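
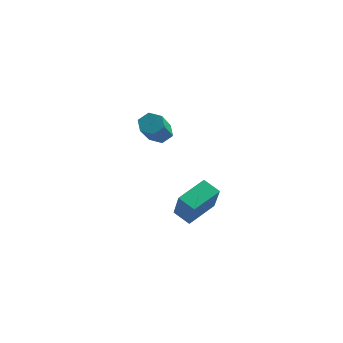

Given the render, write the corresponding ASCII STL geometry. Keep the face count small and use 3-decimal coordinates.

solid 
facet normal -0.344 0.722 -0.600
outer loop
vertex 0.307 -2.466 2.346
vertex -0.256 -2.643 2.456
vertex 0.002 -2.229 2.806
endloop
endfacet
facet normal 0.790 0.569 0.230
outer loop
vertex 0.307 -2.466 2.346
vertex 0.002 -2.229 2.806
vertex 1.058 -4.039 3.655
endloop
endfacet
facet normal 0.789 0.569 0.232
outer loop
vertex 1.058 -4.039 3.655
vertex 0.002 -2.229 2.806
vertex 0.753 -3.803 4.114
endloop
endfacet
facet normal 0.345 -0.722 0.600
outer loop
vertex 1.058 -4.039 3.655
vertex 0.753 -3.803 4.114
vertex 0.496 -4.217 3.764
endloop
endfacet
facet normal -0.344 0.722 -0.600
outer loop
vertex 0.002 -2.229 2.806
vertex -0.256 -2.643 2.456
vertex -0.561 -2.407 2.915
endloop
endfacet
facet normal -0.047 0.625 0.779
outer loop
vertex 0.002 -2.229 2.806
vertex -0.561 -2.407 2.915
vertex 0.753 -3.803 4.114
endloop
endfacet
facet normal -0.045 0.626 0.778
outer loop
vertex 0.753 -3.803 4.114
vertex -0.561 -2.407 2.915
vertex 0.19 -3.98 4.224
endloop
endfacet
facet normal 0.344 -0.722 0.601
outer loop
vertex 0.753 -3.803 4.114
vertex 0.19 -3.98 4.224
vertex 0.496 -4.217 3.764
endloop
endfacet
facet normal -0.345 0.722 -0.600
outer loop
vertex -0.561 -2.407 2.915
vertex -0.256 -2.643 2.456
vertex -0.818 -2.821 2.565
endloop
endfacet
facet normal -0.835 0.056 0.547
outer loop
vertex -0.561 -2.407 2.915
vertex -0.818 -2.821 2.565
vertex 0.19 -3.98 4.224
endloop
endfacet
facet normal -0.835 0.056 0.547
outer loop
vertex 0.19 -3.98 4.224
vertex -0.818 -2.821 2.565
vertex -0.067 -4.394 3.874
endloop
endfacet
facet normal 0.344 -0.722 0.601
outer loop
vertex 0.19 -3.98 4.224
vertex -0.067 -4.394 3.874
vertex 0.496 -4.217 3.764
endloop
endfacet
facet normal -0.345 0.722 -0.600
outer loop
vertex -0.818 -2.821 2.565
vertex -0.256 -2.643 2.456
vertex -0.513 -3.057 2.106
endloop
endfacet
facet normal -0.789 -0.569 -0.231
outer loop
vertex -0.818 -2.821 2.565
vertex -0.513 -3.057 2.106
vertex -0.067 -4.394 3.874
endloop
endfacet
facet normal -0.790 -0.568 -0.231
outer loop
vertex -0.067 -4.394 3.874
vertex -0.513 -3.057 2.106
vertex 0.238 -4.631 3.414
endloop
endfacet
facet normal 0.344 -0.722 0.600
outer loop
vertex -0.067 -4.394 3.874
vertex 0.238 -4.631 3.414
vertex 0.496 -4.217 3.764
endloop
endfacet
facet normal -0.344 0.722 -0.601
outer loop
vertex -0.513 -3.057 2.106
vertex -0.256 -2.643 2.456
vertex 0.05 -2.88 1.996
endloop
endfacet
facet normal 0.045 -0.626 -0.779
outer loop
vertex -0.513 -3.057 2.106
vertex 0.05 -2.88 1.996
vertex 0.238 -4.631 3.414
endloop
endfacet
facet normal 0.047 -0.626 -0.779
outer loop
vertex 0.238 -4.631 3.414
vertex 0.05 -2.88 1.996
vertex 0.801 -4.453 3.305
endloop
endfacet
facet normal 0.344 -0.722 0.600
outer loop
vertex 0.238 -4.631 3.414
vertex 0.801 -4.453 3.305
vertex 0.496 -4.217 3.764
endloop
endfacet
facet normal -0.344 0.722 -0.601
outer loop
vertex 0.05 -2.88 1.996
vertex -0.256 -2.643 2.456
vertex 0.307 -2.466 2.346
endloop
endfacet
facet normal 0.835 -0.056 -0.547
outer loop
vertex 0.05 -2.88 1.996
vertex 0.307 -2.466 2.346
vertex 0.801 -4.453 3.305
endloop
endfacet
facet normal 0.835 -0.056 -0.547
outer loop
vertex 0.801 -4.453 3.305
vertex 0.307 -2.466 2.346
vertex 1.058 -4.039 3.655
endloop
endfacet
facet normal 0.345 -0.722 0.600
outer loop
vertex 0.801 -4.453 3.305
vertex 1.058 -4.039 3.655
vertex 0.496 -4.217 3.764
endloop
endfacet
facet normal -0.450 0.412 -0.792
outer loop
vertex 0.442 -0.764 -1.876
vertex 1.265 -0.736 -2.329
vertex 0.163 -2.221 -2.476
endloop
endfacet
facet normal -0.876 -0.031 0.482
outer loop
vertex 0.995 -2.984 -1.011
vertex 0.442 -0.764 -1.876
vertex 0.163 -2.221 -2.476
endloop
endfacet
facet normal -0.450 0.413 -0.792
outer loop
vertex 0.163 -2.221 -2.476
vertex 1.265 -0.736 -2.329
vertex 0.986 -2.192 -2.929
endloop
endfacet
facet normal -0.174 -0.910 -0.375
outer loop
vertex 0.986 -2.192 -2.929
vertex 0.995 -2.984 -1.011
vertex 0.163 -2.221 -2.476
endloop
endfacet
facet normal 0.175 0.910 0.375
outer loop
vertex 0.442 -0.764 -1.876
vertex 2.097 -1.499 -0.864
vertex 1.265 -0.736 -2.329
endloop
endfacet
facet normal -0.876 -0.031 0.482
outer loop
vertex 1.274 -1.528 -0.411
vertex 0.442 -0.764 -1.876
vertex 0.995 -2.984 -1.011
endloop
endfacet
facet normal 0.175 0.910 0.376
outer loop
vertex 1.274 -1.528 -0.411
vertex 2.097 -1.499 -0.864
vertex 0.442 -0.764 -1.876
endloop
endfacet
facet normal 0.876 0.031 -0.482
outer loop
vertex 1.265 -0.736 -2.329
vertex 2.097 -1.499 -0.864
vertex 0.986 -2.192 -2.929
endloop
endfacet
facet normal -0.175 -0.910 -0.375
outer loop
vertex 1.818 -2.956 -1.464
vertex 0.995 -2.984 -1.011
vertex 0.986 -2.192 -2.929
endloop
endfacet
facet normal 0.876 0.031 -0.482
outer loop
vertex 0.986 -2.192 -2.929
vertex 2.097 -1.499 -0.864
vertex 1.818 -2.956 -1.464
endloop
endfacet
facet normal 0.450 -0.413 0.792
outer loop
vertex 1.818 -2.956 -1.464
vertex 1.274 -1.528 -0.411
vertex 0.995 -2.984 -1.011
endloop
endfacet
facet normal 0.450 -0.412 0.792
outer loop
vertex 2.097 -1.499 -0.864
vertex 1.274 -1.528 -0.411
vertex 1.818 -2.956 -1.464
endloop
endfacet

endsolid


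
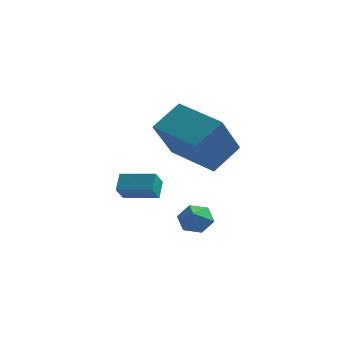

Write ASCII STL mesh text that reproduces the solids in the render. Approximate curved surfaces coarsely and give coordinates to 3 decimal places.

solid 
facet normal -0.468 -0.667 -0.580
outer loop
vertex 1.251 1.255 3.802
vertex -0.65 2.285 4.151
vertex 1.614 2.515 2.061
endloop
endfacet
facet normal 0.868 -0.470 -0.159
outer loop
vertex 2.33 3.535 2.949
vertex 1.251 1.255 3.802
vertex 1.614 2.515 2.061
endloop
endfacet
facet normal -0.468 -0.667 -0.580
outer loop
vertex 1.614 2.515 2.061
vertex -0.65 2.285 4.151
vertex -0.287 3.545 2.41
endloop
endfacet
facet normal 0.167 0.578 -0.799
outer loop
vertex -0.287 3.545 2.41
vertex 2.33 3.535 2.949
vertex 1.614 2.515 2.061
endloop
endfacet
facet normal -0.167 -0.578 0.799
outer loop
vertex 1.251 1.255 3.802
vertex 0.066 3.305 5.039
vertex -0.65 2.285 4.151
endloop
endfacet
facet normal 0.868 -0.470 -0.159
outer loop
vertex 1.967 2.275 4.69
vertex 1.251 1.255 3.802
vertex 2.33 3.535 2.949
endloop
endfacet
facet normal -0.167 -0.578 0.799
outer loop
vertex 1.967 2.275 4.69
vertex 0.066 3.305 5.039
vertex 1.251 1.255 3.802
endloop
endfacet
facet normal -0.868 0.470 0.159
outer loop
vertex -0.65 2.285 4.151
vertex 0.066 3.305 5.039
vertex -0.287 3.545 2.41
endloop
endfacet
facet normal 0.167 0.578 -0.799
outer loop
vertex 0.429 4.565 3.298
vertex 2.33 3.535 2.949
vertex -0.287 3.545 2.41
endloop
endfacet
facet normal -0.868 0.470 0.159
outer loop
vertex -0.287 3.545 2.41
vertex 0.066 3.305 5.039
vertex 0.429 4.565 3.298
endloop
endfacet
facet normal 0.468 0.667 0.580
outer loop
vertex 0.429 4.565 3.298
vertex 1.967 2.275 4.69
vertex 2.33 3.535 2.949
endloop
endfacet
facet normal 0.468 0.667 0.580
outer loop
vertex 0.066 3.305 5.039
vertex 1.967 2.275 4.69
vertex 0.429 4.565 3.298
endloop
endfacet
facet normal -0.113 0.763 -0.636
outer loop
vertex 1.197 3.29 -0.215
vertex 0.832 2.869 -0.655
vertex 0.492 3.238 -0.152
endloop
endfacet
facet normal 0.076 0.157 0.985
outer loop
vertex 1.197 3.29 -0.215
vertex 0.492 3.238 -0.152
vertex 0.948 2.091 -0.005
endloop
endfacet
facet normal -0.114 0.763 -0.637
outer loop
vertex 0.492 3.238 -0.152
vertex 0.832 2.869 -0.655
vertex 0.127 2.816 -0.592
endloop
endfacet
facet normal -0.670 -0.174 0.722
outer loop
vertex 0.492 3.238 -0.152
vertex 0.127 2.816 -0.592
vertex 0.948 2.091 -0.005
endloop
endfacet
facet normal -0.114 0.763 -0.637
outer loop
vertex 0.127 2.816 -0.592
vertex 0.832 2.869 -0.655
vertex 0.467 2.448 -1.094
endloop
endfacet
facet normal -0.687 -0.724 0.066
outer loop
vertex 0.127 2.816 -0.592
vertex 0.467 2.448 -1.094
vertex 0.948 2.091 -0.005
endloop
endfacet
facet normal -0.113 0.762 -0.637
outer loop
vertex 0.467 2.448 -1.094
vertex 0.832 2.869 -0.655
vertex 1.173 2.5 -1.157
endloop
endfacet
facet normal 0.040 -0.944 -0.327
outer loop
vertex 0.467 2.448 -1.094
vertex 1.173 2.5 -1.157
vertex 0.948 2.091 -0.005
endloop
endfacet
facet normal -0.113 0.762 -0.637
outer loop
vertex 1.173 2.5 -1.157
vertex 0.832 2.869 -0.655
vertex 1.537 2.922 -0.717
endloop
endfacet
facet normal 0.788 -0.613 -0.064
outer loop
vertex 1.173 2.5 -1.157
vertex 1.537 2.922 -0.717
vertex 0.948 2.091 -0.005
endloop
endfacet
facet normal -0.113 0.763 -0.636
outer loop
vertex 1.537 2.922 -0.717
vertex 0.832 2.869 -0.655
vertex 1.197 3.29 -0.215
endloop
endfacet
facet normal 0.804 -0.063 0.591
outer loop
vertex 1.537 2.922 -0.717
vertex 1.197 3.29 -0.215
vertex 0.948 2.091 -0.005
endloop
endfacet
facet normal -0.991 0.026 -0.133
outer loop
vertex -2.203 3.15 1.205
vertex -2.101 3.704 0.555
vertex -2.146 2.493 0.652
endloop
endfacet
facet normal -0.119 -0.645 0.755
outer loop
vertex -0.719 2.456 0.845
vertex -2.203 3.15 1.205
vertex -2.146 2.493 0.652
endloop
endfacet
facet normal -0.991 0.026 -0.133
outer loop
vertex -2.146 2.493 0.652
vertex -2.101 3.704 0.555
vertex -2.044 3.047 0.003
endloop
endfacet
facet normal 0.067 -0.764 -0.642
outer loop
vertex -2.044 3.047 0.003
vertex -0.719 2.456 0.845
vertex -2.146 2.493 0.652
endloop
endfacet
facet normal -0.067 0.765 0.641
outer loop
vertex -2.203 3.15 1.205
vertex -0.674 3.667 0.748
vertex -2.101 3.704 0.555
endloop
endfacet
facet normal -0.118 -0.645 0.755
outer loop
vertex -0.776 3.113 1.397
vertex -2.203 3.15 1.205
vertex -0.719 2.456 0.845
endloop
endfacet
facet normal -0.067 0.764 0.642
outer loop
vertex -0.776 3.113 1.397
vertex -0.674 3.667 0.748
vertex -2.203 3.15 1.205
endloop
endfacet
facet normal 0.119 0.645 -0.755
outer loop
vertex -2.101 3.704 0.555
vertex -0.674 3.667 0.748
vertex -2.044 3.047 0.003
endloop
endfacet
facet normal 0.066 -0.765 -0.641
outer loop
vertex -0.617 3.01 0.195
vertex -0.719 2.456 0.845
vertex -2.044 3.047 0.003
endloop
endfacet
facet normal 0.118 0.645 -0.755
outer loop
vertex -2.044 3.047 0.003
vertex -0.674 3.667 0.748
vertex -0.617 3.01 0.195
endloop
endfacet
facet normal 0.991 -0.026 0.133
outer loop
vertex -0.617 3.01 0.195
vertex -0.776 3.113 1.397
vertex -0.719 2.456 0.845
endloop
endfacet
facet normal 0.991 -0.026 0.133
outer loop
vertex -0.674 3.667 0.748
vertex -0.776 3.113 1.397
vertex -0.617 3.01 0.195
endloop
endfacet

endsolid


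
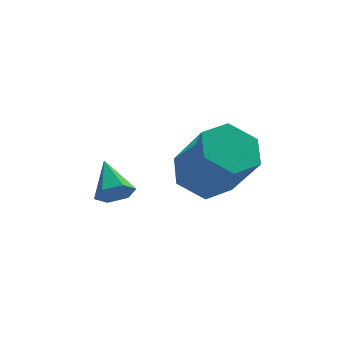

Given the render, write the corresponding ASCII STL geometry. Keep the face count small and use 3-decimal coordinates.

solid 
facet normal 0.044 -0.884 -0.466
outer loop
vertex -2.877 -3.508 -0.041
vertex -3.05 -3.242 -0.562
vertex -2.458 -3.285 -0.424
endloop
endfacet
facet normal 0.658 0.052 0.751
outer loop
vertex -2.877 -3.508 -0.041
vertex -2.458 -3.285 -0.424
vertex -3.11 -2.058 0.062
endloop
endfacet
facet normal 0.044 -0.884 -0.466
outer loop
vertex -2.458 -3.285 -0.424
vertex -3.05 -3.242 -0.562
vertex -2.631 -3.019 -0.945
endloop
endfacet
facet normal 0.875 0.482 -0.044
outer loop
vertex -2.458 -3.285 -0.424
vertex -2.631 -3.019 -0.945
vertex -3.11 -2.058 0.062
endloop
endfacet
facet normal 0.044 -0.884 -0.466
outer loop
vertex -2.631 -3.019 -0.945
vertex -3.05 -3.242 -0.562
vertex -3.223 -2.976 -1.083
endloop
endfacet
facet normal 0.200 0.755 -0.625
outer loop
vertex -2.631 -3.019 -0.945
vertex -3.223 -2.976 -1.083
vertex -3.11 -2.058 0.062
endloop
endfacet
facet normal 0.044 -0.884 -0.466
outer loop
vertex -3.223 -2.976 -1.083
vertex -3.05 -3.242 -0.562
vertex -3.643 -3.199 -0.7
endloop
endfacet
facet normal -0.690 0.596 -0.410
outer loop
vertex -3.223 -2.976 -1.083
vertex -3.643 -3.199 -0.7
vertex -3.11 -2.058 0.062
endloop
endfacet
facet normal 0.044 -0.884 -0.466
outer loop
vertex -3.643 -3.199 -0.7
vertex -3.05 -3.242 -0.562
vertex -3.47 -3.465 -0.179
endloop
endfacet
facet normal -0.907 0.166 0.386
outer loop
vertex -3.643 -3.199 -0.7
vertex -3.47 -3.465 -0.179
vertex -3.11 -2.058 0.062
endloop
endfacet
facet normal 0.044 -0.884 -0.466
outer loop
vertex -3.47 -3.465 -0.179
vertex -3.05 -3.242 -0.562
vertex -2.877 -3.508 -0.041
endloop
endfacet
facet normal -0.233 -0.106 0.967
outer loop
vertex -3.47 -3.465 -0.179
vertex -2.877 -3.508 -0.041
vertex -3.11 -2.058 0.062
endloop
endfacet
facet normal -0.279 0.488 -0.827
outer loop
vertex 0.345 -3.179 -1.002
vertex -0.394 -2.751 -0.5
vertex 0.494 -2.315 -0.542
endloop
endfacet
facet normal 0.948 0.005 -0.317
outer loop
vertex 0.345 -3.179 -1.002
vertex 0.494 -2.315 -0.542
vertex 0.892 -4.137 0.618
endloop
endfacet
facet normal 0.948 0.005 -0.317
outer loop
vertex 0.892 -4.137 0.618
vertex 0.494 -2.315 -0.542
vertex 1.041 -3.273 1.078
endloop
endfacet
facet normal 0.279 -0.488 0.827
outer loop
vertex 0.892 -4.137 0.618
vertex 1.041 -3.273 1.078
vertex 0.154 -3.709 1.12
endloop
endfacet
facet normal -0.279 0.489 -0.827
outer loop
vertex 0.494 -2.315 -0.542
vertex -0.394 -2.751 -0.5
vertex -0.244 -1.887 -0.04
endloop
endfacet
facet normal 0.605 0.758 0.244
outer loop
vertex 0.494 -2.315 -0.542
vertex -0.244 -1.887 -0.04
vertex 1.041 -3.273 1.078
endloop
endfacet
facet normal 0.605 0.758 0.244
outer loop
vertex 1.041 -3.273 1.078
vertex -0.244 -1.887 -0.04
vertex 0.303 -2.845 1.58
endloop
endfacet
facet normal 0.279 -0.488 0.827
outer loop
vertex 1.041 -3.273 1.078
vertex 0.303 -2.845 1.58
vertex 0.154 -3.709 1.12
endloop
endfacet
facet normal -0.279 0.489 -0.827
outer loop
vertex -0.244 -1.887 -0.04
vertex -0.394 -2.751 -0.5
vertex -1.132 -2.323 0.002
endloop
endfacet
facet normal -0.343 0.753 0.561
outer loop
vertex -0.244 -1.887 -0.04
vertex -1.132 -2.323 0.002
vertex 0.303 -2.845 1.58
endloop
endfacet
facet normal -0.343 0.753 0.561
outer loop
vertex 0.303 -2.845 1.58
vertex -1.132 -2.323 0.002
vertex -0.585 -3.281 1.622
endloop
endfacet
facet normal 0.279 -0.488 0.827
outer loop
vertex 0.303 -2.845 1.58
vertex -0.585 -3.281 1.622
vertex 0.154 -3.709 1.12
endloop
endfacet
facet normal -0.279 0.488 -0.827
outer loop
vertex -1.132 -2.323 0.002
vertex -0.394 -2.751 -0.5
vertex -1.281 -3.187 -0.458
endloop
endfacet
facet normal -0.948 -0.005 0.317
outer loop
vertex -1.132 -2.323 0.002
vertex -1.281 -3.187 -0.458
vertex -0.585 -3.281 1.622
endloop
endfacet
facet normal -0.948 -0.005 0.317
outer loop
vertex -0.585 -3.281 1.622
vertex -1.281 -3.187 -0.458
vertex -0.734 -4.145 1.162
endloop
endfacet
facet normal 0.279 -0.488 0.827
outer loop
vertex -0.585 -3.281 1.622
vertex -0.734 -4.145 1.162
vertex 0.154 -3.709 1.12
endloop
endfacet
facet normal -0.279 0.488 -0.827
outer loop
vertex -1.281 -3.187 -0.458
vertex -0.394 -2.751 -0.5
vertex -0.543 -3.615 -0.96
endloop
endfacet
facet normal -0.605 -0.758 -0.244
outer loop
vertex -1.281 -3.187 -0.458
vertex -0.543 -3.615 -0.96
vertex -0.734 -4.145 1.162
endloop
endfacet
facet normal -0.605 -0.758 -0.244
outer loop
vertex -0.734 -4.145 1.162
vertex -0.543 -3.615 -0.96
vertex 0.004 -4.573 0.66
endloop
endfacet
facet normal 0.279 -0.489 0.827
outer loop
vertex -0.734 -4.145 1.162
vertex 0.004 -4.573 0.66
vertex 0.154 -3.709 1.12
endloop
endfacet
facet normal -0.279 0.488 -0.827
outer loop
vertex -0.543 -3.615 -0.96
vertex -0.394 -2.751 -0.5
vertex 0.345 -3.179 -1.002
endloop
endfacet
facet normal 0.343 -0.753 -0.561
outer loop
vertex -0.543 -3.615 -0.96
vertex 0.345 -3.179 -1.002
vertex 0.004 -4.573 0.66
endloop
endfacet
facet normal 0.343 -0.753 -0.561
outer loop
vertex 0.004 -4.573 0.66
vertex 0.345 -3.179 -1.002
vertex 0.892 -4.137 0.618
endloop
endfacet
facet normal 0.279 -0.489 0.827
outer loop
vertex 0.004 -4.573 0.66
vertex 0.892 -4.137 0.618
vertex 0.154 -3.709 1.12
endloop
endfacet

endsolid


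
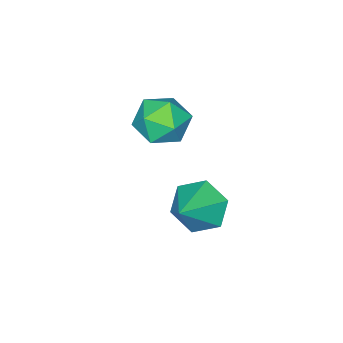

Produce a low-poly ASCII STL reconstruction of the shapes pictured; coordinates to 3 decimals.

solid 
facet normal -0.203 0.747 0.633
outer loop
vertex 2.691 -0.96 2.65
vertex 3.099 -1.352 3.244
vertex 3.494 -0.828 2.752
endloop
endfacet
facet normal -0.157 0.987 -0.039
outer loop
vertex 2.691 -0.96 2.65
vertex 3.494 -0.828 2.752
vertex 3.184 -0.907 1.997
endloop
endfacet
facet normal -0.639 0.638 -0.430
outer loop
vertex 2.691 -0.96 2.65
vertex 3.184 -0.907 1.997
vertex 2.596 -1.479 2.022
endloop
endfacet
facet normal -0.983 0.182 -0.001
outer loop
vertex 2.691 -0.96 2.65
vertex 2.596 -1.479 2.022
vertex 2.544 -1.754 2.793
endloop
endfacet
facet normal -0.713 0.250 0.655
outer loop
vertex 2.691 -0.96 2.65
vertex 2.544 -1.754 2.793
vertex 3.099 -1.352 3.244
endloop
endfacet
facet normal 0.491 0.822 -0.288
outer loop
vertex 3.184 -0.907 1.997
vertex 3.494 -0.828 2.752
vertex 3.896 -1.266 2.187
endloop
endfacet
facet normal 0.417 0.435 0.798
outer loop
vertex 3.494 -0.828 2.752
vertex 3.099 -1.352 3.244
vertex 3.844 -1.541 2.958
endloop
endfacet
facet normal -0.409 -0.370 0.834
outer loop
vertex 3.099 -1.352 3.244
vertex 2.544 -1.754 2.793
vertex 3.256 -2.113 2.983
endloop
endfacet
facet normal -0.846 -0.481 -0.229
outer loop
vertex 2.544 -1.754 2.793
vertex 2.596 -1.479 2.022
vertex 2.946 -2.192 2.228
endloop
endfacet
facet normal -0.289 0.257 -0.922
outer loop
vertex 2.596 -1.479 2.022
vertex 3.184 -0.907 1.997
vertex 3.341 -1.668 1.736
endloop
endfacet
facet normal 0.983 -0.182 0.001
outer loop
vertex 3.749 -2.06 2.33
vertex 3.896 -1.266 2.187
vertex 3.844 -1.541 2.958
endloop
endfacet
facet normal 0.639 -0.638 0.430
outer loop
vertex 3.749 -2.06 2.33
vertex 3.844 -1.541 2.958
vertex 3.256 -2.113 2.983
endloop
endfacet
facet normal 0.157 -0.987 0.039
outer loop
vertex 3.749 -2.06 2.33
vertex 3.256 -2.113 2.983
vertex 2.946 -2.192 2.228
endloop
endfacet
facet normal 0.203 -0.747 -0.633
outer loop
vertex 3.749 -2.06 2.33
vertex 2.946 -2.192 2.228
vertex 3.341 -1.668 1.736
endloop
endfacet
facet normal 0.713 -0.250 -0.655
outer loop
vertex 3.749 -2.06 2.33
vertex 3.341 -1.668 1.736
vertex 3.896 -1.266 2.187
endloop
endfacet
facet normal 0.846 0.481 0.229
outer loop
vertex 3.844 -1.541 2.958
vertex 3.896 -1.266 2.187
vertex 3.494 -0.828 2.752
endloop
endfacet
facet normal 0.289 -0.257 0.922
outer loop
vertex 3.256 -2.113 2.983
vertex 3.844 -1.541 2.958
vertex 3.099 -1.352 3.244
endloop
endfacet
facet normal -0.491 -0.822 0.288
outer loop
vertex 2.946 -2.192 2.228
vertex 3.256 -2.113 2.983
vertex 2.544 -1.754 2.793
endloop
endfacet
facet normal -0.417 -0.435 -0.798
outer loop
vertex 3.341 -1.668 1.736
vertex 2.946 -2.192 2.228
vertex 2.596 -1.479 2.022
endloop
endfacet
facet normal 0.409 0.370 -0.834
outer loop
vertex 3.896 -1.266 2.187
vertex 3.341 -1.668 1.736
vertex 3.184 -0.907 1.997
endloop
endfacet
facet normal -0.807 -0.232 -0.543
outer loop
vertex 3.608 -0.127 -0.965
vertex 3.185 -0.267 -0.276
vertex 3.193 0.483 -0.608
endloop
endfacet
facet normal 0.644 0.662 -0.383
outer loop
vertex 3.608 -0.127 -0.965
vertex 3.193 0.483 -0.608
vertex 4.275 0.047 0.456
endloop
endfacet
facet normal -0.807 -0.232 -0.543
outer loop
vertex 3.193 0.483 -0.608
vertex 3.185 -0.267 -0.276
vertex 2.77 0.344 0.08
endloop
endfacet
facet normal 0.122 0.956 0.268
outer loop
vertex 3.193 0.483 -0.608
vertex 2.77 0.344 0.08
vertex 4.275 0.047 0.456
endloop
endfacet
facet normal -0.807 -0.232 -0.543
outer loop
vertex 2.77 0.344 0.08
vertex 3.185 -0.267 -0.276
vertex 2.762 -0.406 0.412
endloop
endfacet
facet normal -0.147 0.402 0.904
outer loop
vertex 2.77 0.344 0.08
vertex 2.762 -0.406 0.412
vertex 4.275 0.047 0.456
endloop
endfacet
facet normal -0.807 -0.232 -0.543
outer loop
vertex 2.762 -0.406 0.412
vertex 3.185 -0.267 -0.276
vertex 3.177 -1.016 0.056
endloop
endfacet
facet normal 0.108 -0.446 0.889
outer loop
vertex 2.762 -0.406 0.412
vertex 3.177 -1.016 0.056
vertex 4.275 0.047 0.456
endloop
endfacet
facet normal -0.807 -0.232 -0.542
outer loop
vertex 3.177 -1.016 0.056
vertex 3.185 -0.267 -0.276
vertex 3.6 -0.877 -0.633
endloop
endfacet
facet normal 0.630 -0.740 0.237
outer loop
vertex 3.177 -1.016 0.056
vertex 3.6 -0.877 -0.633
vertex 4.275 0.047 0.456
endloop
endfacet
facet normal -0.807 -0.232 -0.543
outer loop
vertex 3.6 -0.877 -0.633
vertex 3.185 -0.267 -0.276
vertex 3.608 -0.127 -0.965
endloop
endfacet
facet normal 0.898 -0.186 -0.399
outer loop
vertex 3.6 -0.877 -0.633
vertex 3.608 -0.127 -0.965
vertex 4.275 0.047 0.456
endloop
endfacet

endsolid


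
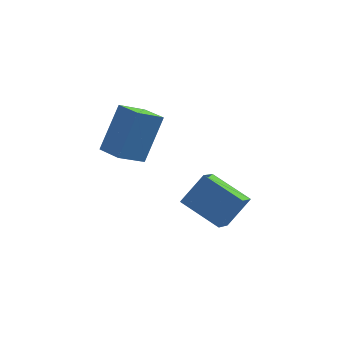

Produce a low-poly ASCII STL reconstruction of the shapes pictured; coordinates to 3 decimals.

solid 
facet normal -0.581 -0.361 -0.729
outer loop
vertex -1.754 -4.061 -1.304
vertex -1.4 -3.047 -2.088
vertex -0.332 -5.055 -1.946
endloop
endfacet
facet normal -0.266 -0.762 0.590
outer loop
vertex 0.54 -4.513 -0.852
vertex -1.754 -4.061 -1.304
vertex -0.332 -5.055 -1.946
endloop
endfacet
facet normal -0.581 -0.361 -0.729
outer loop
vertex -0.332 -5.055 -1.946
vertex -1.4 -3.047 -2.088
vertex 0.022 -4.041 -2.73
endloop
endfacet
facet normal 0.769 -0.537 -0.347
outer loop
vertex 0.022 -4.041 -2.73
vertex 0.54 -4.513 -0.852
vertex -0.332 -5.055 -1.946
endloop
endfacet
facet normal -0.769 0.537 0.347
outer loop
vertex -1.754 -4.061 -1.304
vertex -0.528 -2.505 -0.994
vertex -1.4 -3.047 -2.088
endloop
endfacet
facet normal -0.266 -0.762 0.590
outer loop
vertex -0.882 -3.519 -0.21
vertex -1.754 -4.061 -1.304
vertex 0.54 -4.513 -0.852
endloop
endfacet
facet normal -0.769 0.537 0.347
outer loop
vertex -0.882 -3.519 -0.21
vertex -0.528 -2.505 -0.994
vertex -1.754 -4.061 -1.304
endloop
endfacet
facet normal 0.266 0.762 -0.590
outer loop
vertex -1.4 -3.047 -2.088
vertex -0.528 -2.505 -0.994
vertex 0.022 -4.041 -2.73
endloop
endfacet
facet normal 0.769 -0.537 -0.347
outer loop
vertex 0.894 -3.499 -1.636
vertex 0.54 -4.513 -0.852
vertex 0.022 -4.041 -2.73
endloop
endfacet
facet normal 0.266 0.762 -0.590
outer loop
vertex 0.022 -4.041 -2.73
vertex -0.528 -2.505 -0.994
vertex 0.894 -3.499 -1.636
endloop
endfacet
facet normal 0.581 0.361 0.729
outer loop
vertex 0.894 -3.499 -1.636
vertex -0.882 -3.519 -0.21
vertex 0.54 -4.513 -0.852
endloop
endfacet
facet normal 0.581 0.361 0.729
outer loop
vertex -0.528 -2.505 -0.994
vertex -0.882 -3.519 -0.21
vertex 0.894 -3.499 -1.636
endloop
endfacet
facet normal -0.704 -0.453 0.547
outer loop
vertex -3.301 -3.667 3.471
vertex -4.005 -2.821 3.265
vertex -3.998 -4.666 1.748
endloop
endfacet
facet normal 0.629 -0.755 0.184
outer loop
vertex -3.055 -4.059 1.015
vertex -3.301 -3.667 3.471
vertex -3.998 -4.666 1.748
endloop
endfacet
facet normal -0.704 -0.453 0.547
outer loop
vertex -3.998 -4.666 1.748
vertex -4.005 -2.821 3.265
vertex -4.702 -3.82 1.542
endloop
endfacet
facet normal -0.330 -0.473 -0.817
outer loop
vertex -4.702 -3.82 1.542
vertex -3.055 -4.059 1.015
vertex -3.998 -4.666 1.748
endloop
endfacet
facet normal 0.330 0.473 0.817
outer loop
vertex -3.301 -3.667 3.471
vertex -3.062 -2.214 2.532
vertex -4.005 -2.821 3.265
endloop
endfacet
facet normal 0.629 -0.755 0.184
outer loop
vertex -2.358 -3.06 2.738
vertex -3.301 -3.667 3.471
vertex -3.055 -4.059 1.015
endloop
endfacet
facet normal 0.330 0.473 0.817
outer loop
vertex -2.358 -3.06 2.738
vertex -3.062 -2.214 2.532
vertex -3.301 -3.667 3.471
endloop
endfacet
facet normal -0.629 0.755 -0.184
outer loop
vertex -4.005 -2.821 3.265
vertex -3.062 -2.214 2.532
vertex -4.702 -3.82 1.542
endloop
endfacet
facet normal -0.330 -0.473 -0.817
outer loop
vertex -3.759 -3.213 0.809
vertex -3.055 -4.059 1.015
vertex -4.702 -3.82 1.542
endloop
endfacet
facet normal -0.629 0.755 -0.184
outer loop
vertex -4.702 -3.82 1.542
vertex -3.062 -2.214 2.532
vertex -3.759 -3.213 0.809
endloop
endfacet
facet normal 0.704 0.453 -0.547
outer loop
vertex -3.759 -3.213 0.809
vertex -2.358 -3.06 2.738
vertex -3.055 -4.059 1.015
endloop
endfacet
facet normal 0.704 0.453 -0.547
outer loop
vertex -3.062 -2.214 2.532
vertex -2.358 -3.06 2.738
vertex -3.759 -3.213 0.809
endloop
endfacet

endsolid


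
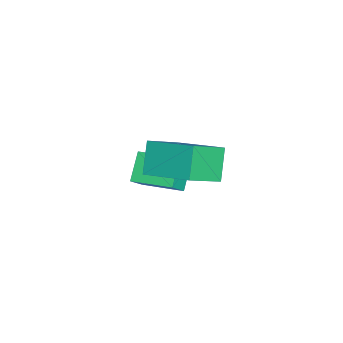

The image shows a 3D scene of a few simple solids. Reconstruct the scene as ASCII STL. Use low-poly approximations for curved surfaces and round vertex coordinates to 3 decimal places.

solid 
facet normal -0.759 -0.000 0.651
outer loop
vertex -0.667 -0.84 -0.675
vertex -0.399 0.633 -0.362
vertex -1.194 -0.613 -1.289
endloop
endfacet
facet normal -0.176 -0.963 -0.205
outer loop
vertex -0.321 -0.613 -2.038
vertex -0.667 -0.84 -0.675
vertex -1.194 -0.613 -1.289
endloop
endfacet
facet normal -0.759 0.000 0.651
outer loop
vertex -1.194 -0.613 -1.289
vertex -0.399 0.633 -0.362
vertex -0.925 0.86 -0.976
endloop
endfacet
facet normal -0.627 0.270 -0.731
outer loop
vertex -0.925 0.86 -0.976
vertex -0.321 -0.613 -2.038
vertex -1.194 -0.613 -1.289
endloop
endfacet
facet normal 0.627 -0.269 0.731
outer loop
vertex -0.667 -0.84 -0.675
vertex 0.474 0.633 -1.111
vertex -0.399 0.633 -0.362
endloop
endfacet
facet normal -0.176 -0.963 -0.205
outer loop
vertex 0.205 -0.84 -1.424
vertex -0.667 -0.84 -0.675
vertex -0.321 -0.613 -2.038
endloop
endfacet
facet normal 0.627 -0.270 0.730
outer loop
vertex 0.205 -0.84 -1.424
vertex 0.474 0.633 -1.111
vertex -0.667 -0.84 -0.675
endloop
endfacet
facet normal 0.176 0.963 0.205
outer loop
vertex -0.399 0.633 -0.362
vertex 0.474 0.633 -1.111
vertex -0.925 0.86 -0.976
endloop
endfacet
facet normal -0.627 0.269 -0.731
outer loop
vertex -0.053 0.86 -1.725
vertex -0.321 -0.613 -2.038
vertex -0.925 0.86 -0.976
endloop
endfacet
facet normal 0.176 0.963 0.205
outer loop
vertex -0.925 0.86 -0.976
vertex 0.474 0.633 -1.111
vertex -0.053 0.86 -1.725
endloop
endfacet
facet normal 0.759 0.000 -0.651
outer loop
vertex -0.053 0.86 -1.725
vertex 0.205 -0.84 -1.424
vertex -0.321 -0.613 -2.038
endloop
endfacet
facet normal 0.759 -0.000 -0.651
outer loop
vertex 0.474 0.633 -1.111
vertex 0.205 -0.84 -1.424
vertex -0.053 0.86 -1.725
endloop
endfacet
facet normal -0.663 -0.082 0.744
outer loop
vertex 2.418 1.843 3.116
vertex 1.481 2.557 2.36
vertex 1.784 0.225 2.374
endloop
endfacet
facet normal 0.670 -0.510 0.540
outer loop
vertex 2.579 0.323 1.48
vertex 2.418 1.843 3.116
vertex 1.784 0.225 2.374
endloop
endfacet
facet normal -0.663 -0.082 0.744
outer loop
vertex 1.784 0.225 2.374
vertex 1.481 2.557 2.36
vertex 0.847 0.938 1.618
endloop
endfacet
facet normal -0.335 -0.857 -0.392
outer loop
vertex 0.847 0.938 1.618
vertex 2.579 0.323 1.48
vertex 1.784 0.225 2.374
endloop
endfacet
facet normal 0.336 0.856 0.392
outer loop
vertex 2.418 1.843 3.116
vertex 2.276 2.655 1.466
vertex 1.481 2.557 2.36
endloop
endfacet
facet normal 0.670 -0.510 0.540
outer loop
vertex 3.213 1.942 2.222
vertex 2.418 1.843 3.116
vertex 2.579 0.323 1.48
endloop
endfacet
facet normal 0.335 0.857 0.393
outer loop
vertex 3.213 1.942 2.222
vertex 2.276 2.655 1.466
vertex 2.418 1.843 3.116
endloop
endfacet
facet normal -0.670 0.510 -0.540
outer loop
vertex 1.481 2.557 2.36
vertex 2.276 2.655 1.466
vertex 0.847 0.938 1.618
endloop
endfacet
facet normal -0.335 -0.856 -0.393
outer loop
vertex 1.642 1.037 0.724
vertex 2.579 0.323 1.48
vertex 0.847 0.938 1.618
endloop
endfacet
facet normal -0.670 0.510 -0.539
outer loop
vertex 0.847 0.938 1.618
vertex 2.276 2.655 1.466
vertex 1.642 1.037 0.724
endloop
endfacet
facet normal 0.663 0.082 -0.744
outer loop
vertex 1.642 1.037 0.724
vertex 3.213 1.942 2.222
vertex 2.579 0.323 1.48
endloop
endfacet
facet normal 0.663 0.082 -0.744
outer loop
vertex 2.276 2.655 1.466
vertex 3.213 1.942 2.222
vertex 1.642 1.037 0.724
endloop
endfacet

endsolid


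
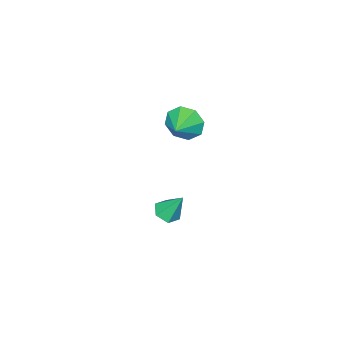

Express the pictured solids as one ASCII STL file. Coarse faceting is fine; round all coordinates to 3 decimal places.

solid 
facet normal -0.864 -0.388 -0.320
outer loop
vertex 2.936 0.372 2.663
vertex 2.458 0.678 3.582
vertex 2.613 1.131 2.614
endloop
endfacet
facet normal 0.778 0.295 -0.555
outer loop
vertex 2.936 0.372 2.663
vertex 2.613 1.131 2.614
vertex 3.582 1.182 3.998
endloop
endfacet
facet normal -0.864 -0.388 -0.320
outer loop
vertex 2.613 1.131 2.614
vertex 2.458 0.678 3.582
vertex 2.199 1.625 3.132
endloop
endfacet
facet normal 0.485 0.793 -0.369
outer loop
vertex 2.613 1.131 2.614
vertex 2.199 1.625 3.132
vertex 3.582 1.182 3.998
endloop
endfacet
facet normal -0.865 -0.388 -0.319
outer loop
vertex 2.199 1.625 3.132
vertex 2.458 0.678 3.582
vertex 1.938 1.564 3.914
endloop
endfacet
facet normal 0.217 0.965 0.148
outer loop
vertex 2.199 1.625 3.132
vertex 1.938 1.564 3.914
vertex 3.582 1.182 3.998
endloop
endfacet
facet normal -0.865 -0.388 -0.320
outer loop
vertex 1.938 1.564 3.914
vertex 2.458 0.678 3.582
vertex 1.981 0.984 4.501
endloop
endfacet
facet normal 0.130 0.710 0.692
outer loop
vertex 1.938 1.564 3.914
vertex 1.981 0.984 4.501
vertex 3.582 1.182 3.998
endloop
endfacet
facet normal -0.864 -0.388 -0.320
outer loop
vertex 1.981 0.984 4.501
vertex 2.458 0.678 3.582
vertex 2.304 0.224 4.55
endloop
endfacet
facet normal 0.275 0.178 0.945
outer loop
vertex 1.981 0.984 4.501
vertex 2.304 0.224 4.55
vertex 3.582 1.182 3.998
endloop
endfacet
facet normal -0.864 -0.388 -0.320
outer loop
vertex 2.304 0.224 4.55
vertex 2.458 0.678 3.582
vertex 2.717 -0.269 4.032
endloop
endfacet
facet normal 0.568 -0.321 0.758
outer loop
vertex 2.304 0.224 4.55
vertex 2.717 -0.269 4.032
vertex 3.582 1.182 3.998
endloop
endfacet
facet normal -0.864 -0.388 -0.320
outer loop
vertex 2.717 -0.269 4.032
vertex 2.458 0.678 3.582
vertex 2.979 -0.208 3.25
endloop
endfacet
facet normal 0.836 -0.493 0.242
outer loop
vertex 2.717 -0.269 4.032
vertex 2.979 -0.208 3.25
vertex 3.582 1.182 3.998
endloop
endfacet
facet normal -0.864 -0.388 -0.320
outer loop
vertex 2.979 -0.208 3.25
vertex 2.458 0.678 3.582
vertex 2.936 0.372 2.663
endloop
endfacet
facet normal 0.923 -0.238 -0.302
outer loop
vertex 2.979 -0.208 3.25
vertex 2.936 0.372 2.663
vertex 3.582 1.182 3.998
endloop
endfacet
facet normal 0.174 -0.459 -0.871
outer loop
vertex 3.77 0.841 -3.817
vertex 3.267 0.255 -3.609
vertex 2.993 0.896 -4.001
endloop
endfacet
facet normal 0.092 0.991 -0.093
outer loop
vertex 3.77 0.841 -3.817
vertex 2.993 0.896 -4.001
vertex 2.953 1.085 -2.031
endloop
endfacet
facet normal 0.173 -0.459 -0.871
outer loop
vertex 2.993 0.896 -4.001
vertex 3.267 0.255 -3.609
vertex 2.49 0.309 -3.792
endloop
endfacet
facet normal -0.770 0.633 -0.076
outer loop
vertex 2.993 0.896 -4.001
vertex 2.49 0.309 -3.792
vertex 2.953 1.085 -2.031
endloop
endfacet
facet normal 0.173 -0.459 -0.871
outer loop
vertex 2.49 0.309 -3.792
vertex 3.267 0.255 -3.609
vertex 2.764 -0.332 -3.4
endloop
endfacet
facet normal -0.924 -0.194 0.329
outer loop
vertex 2.49 0.309 -3.792
vertex 2.764 -0.332 -3.4
vertex 2.953 1.085 -2.031
endloop
endfacet
facet normal 0.174 -0.459 -0.871
outer loop
vertex 2.764 -0.332 -3.4
vertex 3.267 0.255 -3.609
vertex 3.541 -0.387 -3.216
endloop
endfacet
facet normal -0.217 -0.663 0.716
outer loop
vertex 2.764 -0.332 -3.4
vertex 3.541 -0.387 -3.216
vertex 2.953 1.085 -2.031
endloop
endfacet
facet normal 0.174 -0.459 -0.871
outer loop
vertex 3.541 -0.387 -3.216
vertex 3.267 0.255 -3.609
vertex 4.044 0.2 -3.425
endloop
endfacet
facet normal 0.646 -0.305 0.699
outer loop
vertex 3.541 -0.387 -3.216
vertex 4.044 0.2 -3.425
vertex 2.953 1.085 -2.031
endloop
endfacet
facet normal 0.174 -0.459 -0.871
outer loop
vertex 4.044 0.2 -3.425
vertex 3.267 0.255 -3.609
vertex 3.77 0.841 -3.817
endloop
endfacet
facet normal 0.800 0.522 0.295
outer loop
vertex 4.044 0.2 -3.425
vertex 3.77 0.841 -3.817
vertex 2.953 1.085 -2.031
endloop
endfacet

endsolid


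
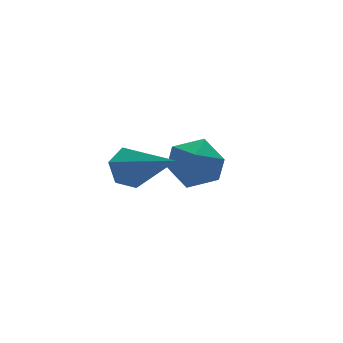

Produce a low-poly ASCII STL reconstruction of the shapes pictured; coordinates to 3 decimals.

solid 
facet normal 0.038 0.670 0.742
outer loop
vertex 1.125 1.305 -3.507
vertex 0.394 0.866 -3.073
vertex 1.293 0.602 -2.881
endloop
endfacet
facet normal 0.684 0.569 0.456
outer loop
vertex 1.125 1.305 -3.507
vertex 1.293 0.602 -2.881
vertex 1.796 0.648 -3.694
endloop
endfacet
facet normal 0.645 0.726 -0.239
outer loop
vertex 1.125 1.305 -3.507
vertex 1.796 0.648 -3.694
vertex 1.207 0.942 -4.389
endloop
endfacet
facet normal -0.027 0.924 -0.383
outer loop
vertex 1.125 1.305 -3.507
vertex 1.207 0.942 -4.389
vertex 0.341 1.076 -4.005
endloop
endfacet
facet normal -0.401 0.888 0.223
outer loop
vertex 1.125 1.305 -3.507
vertex 0.341 1.076 -4.005
vertex 0.394 0.866 -3.073
endloop
endfacet
facet normal 0.847 -0.123 0.517
outer loop
vertex 1.796 0.648 -3.694
vertex 1.293 0.602 -2.881
vertex 1.479 -0.196 -3.375
endloop
endfacet
facet normal -0.197 0.040 0.979
outer loop
vertex 1.293 0.602 -2.881
vertex 0.394 0.866 -3.073
vertex 0.613 -0.062 -2.991
endloop
endfacet
facet normal -0.908 0.394 0.140
outer loop
vertex 0.394 0.866 -3.073
vertex 0.341 1.076 -4.005
vertex 0.024 0.232 -3.686
endloop
endfacet
facet normal -0.303 0.450 -0.840
outer loop
vertex 0.341 1.076 -4.005
vertex 1.207 0.942 -4.389
vertex 0.527 0.278 -4.499
endloop
endfacet
facet normal 0.783 0.131 -0.608
outer loop
vertex 1.207 0.942 -4.389
vertex 1.796 0.648 -3.694
vertex 1.426 0.014 -4.307
endloop
endfacet
facet normal 0.027 -0.924 0.383
outer loop
vertex 0.695 -0.425 -3.873
vertex 1.479 -0.196 -3.375
vertex 0.613 -0.062 -2.991
endloop
endfacet
facet normal -0.645 -0.726 0.239
outer loop
vertex 0.695 -0.425 -3.873
vertex 0.613 -0.062 -2.991
vertex 0.024 0.232 -3.686
endloop
endfacet
facet normal -0.684 -0.569 -0.456
outer loop
vertex 0.695 -0.425 -3.873
vertex 0.024 0.232 -3.686
vertex 0.527 0.278 -4.499
endloop
endfacet
facet normal -0.038 -0.670 -0.742
outer loop
vertex 0.695 -0.425 -3.873
vertex 0.527 0.278 -4.499
vertex 1.426 0.014 -4.307
endloop
endfacet
facet normal 0.401 -0.888 -0.223
outer loop
vertex 0.695 -0.425 -3.873
vertex 1.426 0.014 -4.307
vertex 1.479 -0.196 -3.375
endloop
endfacet
facet normal 0.303 -0.450 0.840
outer loop
vertex 0.613 -0.062 -2.991
vertex 1.479 -0.196 -3.375
vertex 1.293 0.602 -2.881
endloop
endfacet
facet normal -0.783 -0.131 0.608
outer loop
vertex 0.024 0.232 -3.686
vertex 0.613 -0.062 -2.991
vertex 0.394 0.866 -3.073
endloop
endfacet
facet normal -0.847 0.123 -0.517
outer loop
vertex 0.527 0.278 -4.499
vertex 0.024 0.232 -3.686
vertex 0.341 1.076 -4.005
endloop
endfacet
facet normal 0.197 -0.040 -0.979
outer loop
vertex 1.426 0.014 -4.307
vertex 0.527 0.278 -4.499
vertex 1.207 0.942 -4.389
endloop
endfacet
facet normal 0.908 -0.394 -0.140
outer loop
vertex 1.479 -0.196 -3.375
vertex 1.426 0.014 -4.307
vertex 1.796 0.648 -3.694
endloop
endfacet
facet normal -0.215 0.833 -0.509
outer loop
vertex -1.582 -1.402 -2.318
vertex -2.169 -1.336 -1.962
vertex -1.589 -1.044 -1.729
endloop
endfacet
facet normal 0.998 -0.053 0.044
outer loop
vertex -1.582 -1.402 -2.318
vertex -1.589 -1.044 -1.729
vertex -1.731 -3.044 -0.918
endloop
endfacet
facet normal -0.214 0.833 -0.510
outer loop
vertex -1.589 -1.044 -1.729
vertex -2.169 -1.336 -1.962
vertex -2.177 -0.977 -1.373
endloop
endfacet
facet normal 0.520 0.289 0.804
outer loop
vertex -1.589 -1.044 -1.729
vertex -2.177 -0.977 -1.373
vertex -1.731 -3.044 -0.918
endloop
endfacet
facet normal -0.214 0.833 -0.510
outer loop
vertex -2.177 -0.977 -1.373
vertex -2.169 -1.336 -1.962
vertex -2.757 -1.269 -1.606
endloop
endfacet
facet normal -0.417 0.109 0.902
outer loop
vertex -2.177 -0.977 -1.373
vertex -2.757 -1.269 -1.606
vertex -1.731 -3.044 -0.918
endloop
endfacet
facet normal -0.213 0.834 -0.509
outer loop
vertex -2.757 -1.269 -1.606
vertex -2.169 -1.336 -1.962
vertex -2.749 -1.627 -2.196
endloop
endfacet
facet normal -0.878 -0.415 0.240
outer loop
vertex -2.757 -1.269 -1.606
vertex -2.749 -1.627 -2.196
vertex -1.731 -3.044 -0.918
endloop
endfacet
facet normal -0.213 0.834 -0.509
outer loop
vertex -2.749 -1.627 -2.196
vertex -2.169 -1.336 -1.962
vertex -2.162 -1.694 -2.552
endloop
endfacet
facet normal -0.401 -0.755 -0.518
outer loop
vertex -2.749 -1.627 -2.196
vertex -2.162 -1.694 -2.552
vertex -1.731 -3.044 -0.918
endloop
endfacet
facet normal -0.215 0.834 -0.509
outer loop
vertex -2.162 -1.694 -2.552
vertex -2.169 -1.336 -1.962
vertex -1.582 -1.402 -2.318
endloop
endfacet
facet normal 0.538 -0.575 -0.617
outer loop
vertex -2.162 -1.694 -2.552
vertex -1.582 -1.402 -2.318
vertex -1.731 -3.044 -0.918
endloop
endfacet

endsolid


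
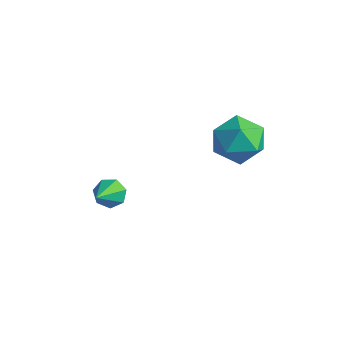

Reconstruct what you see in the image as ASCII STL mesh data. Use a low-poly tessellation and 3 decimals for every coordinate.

solid 
facet normal 0.225 0.973 -0.043
outer loop
vertex 0.217 4.455 1.364
vertex -0.651 4.673 1.756
vertex 0.122 4.52 2.335
endloop
endfacet
facet normal 0.814 0.580 0.041
outer loop
vertex 0.217 4.455 1.364
vertex 0.122 4.52 2.335
vertex 0.655 3.8 1.943
endloop
endfacet
facet normal 0.854 0.124 -0.506
outer loop
vertex 0.217 4.455 1.364
vertex 0.655 3.8 1.943
vertex 0.211 3.508 1.122
endloop
endfacet
facet normal 0.289 0.235 -0.928
outer loop
vertex 0.217 4.455 1.364
vertex 0.211 3.508 1.122
vertex -0.597 4.047 1.007
endloop
endfacet
facet normal -0.099 0.760 -0.642
outer loop
vertex 0.217 4.455 1.364
vertex -0.597 4.047 1.007
vertex -0.651 4.673 1.756
endloop
endfacet
facet normal 0.741 0.200 0.641
outer loop
vertex 0.655 3.8 1.943
vertex 0.122 4.52 2.335
vertex 0.057 3.613 2.693
endloop
endfacet
facet normal -0.212 0.837 0.505
outer loop
vertex 0.122 4.52 2.335
vertex -0.651 4.673 1.756
vertex -0.751 4.152 2.578
endloop
endfacet
facet normal -0.736 0.492 -0.464
outer loop
vertex -0.651 4.673 1.756
vertex -0.597 4.047 1.007
vertex -1.195 3.86 1.757
endloop
endfacet
facet normal -0.107 -0.358 -0.927
outer loop
vertex -0.597 4.047 1.007
vertex 0.211 3.508 1.122
vertex -0.662 3.14 1.365
endloop
endfacet
facet normal 0.806 -0.540 -0.244
outer loop
vertex 0.211 3.508 1.122
vertex 0.655 3.8 1.943
vertex 0.111 2.987 1.944
endloop
endfacet
facet normal -0.289 -0.235 0.928
outer loop
vertex -0.757 3.205 2.336
vertex 0.057 3.613 2.693
vertex -0.751 4.152 2.578
endloop
endfacet
facet normal -0.854 -0.124 0.506
outer loop
vertex -0.757 3.205 2.336
vertex -0.751 4.152 2.578
vertex -1.195 3.86 1.757
endloop
endfacet
facet normal -0.814 -0.580 -0.041
outer loop
vertex -0.757 3.205 2.336
vertex -1.195 3.86 1.757
vertex -0.662 3.14 1.365
endloop
endfacet
facet normal -0.225 -0.973 0.043
outer loop
vertex -0.757 3.205 2.336
vertex -0.662 3.14 1.365
vertex 0.111 2.987 1.944
endloop
endfacet
facet normal 0.099 -0.760 0.642
outer loop
vertex -0.757 3.205 2.336
vertex 0.111 2.987 1.944
vertex 0.057 3.613 2.693
endloop
endfacet
facet normal 0.107 0.358 0.927
outer loop
vertex -0.751 4.152 2.578
vertex 0.057 3.613 2.693
vertex 0.122 4.52 2.335
endloop
endfacet
facet normal -0.806 0.540 0.244
outer loop
vertex -1.195 3.86 1.757
vertex -0.751 4.152 2.578
vertex -0.651 4.673 1.756
endloop
endfacet
facet normal -0.741 -0.200 -0.641
outer loop
vertex -0.662 3.14 1.365
vertex -1.195 3.86 1.757
vertex -0.597 4.047 1.007
endloop
endfacet
facet normal 0.212 -0.837 -0.505
outer loop
vertex 0.111 2.987 1.944
vertex -0.662 3.14 1.365
vertex 0.211 3.508 1.122
endloop
endfacet
facet normal 0.736 -0.492 0.464
outer loop
vertex 0.057 3.613 2.693
vertex 0.111 2.987 1.944
vertex 0.655 3.8 1.943
endloop
endfacet
facet normal -0.446 0.692 -0.568
outer loop
vertex -2.239 0.233 -0.965
vertex -2.518 0.428 -0.508
vertex -2.01 0.59 -0.71
endloop
endfacet
facet normal 0.870 -0.259 -0.418
outer loop
vertex -2.239 0.233 -0.965
vertex -2.01 0.59 -0.71
vertex -1.862 -0.588 0.328
endloop
endfacet
facet normal -0.446 0.691 -0.568
outer loop
vertex -2.01 0.59 -0.71
vertex -2.518 0.428 -0.508
vertex -2.164 0.825 -0.303
endloop
endfacet
facet normal 0.939 0.286 0.190
outer loop
vertex -2.01 0.59 -0.71
vertex -2.164 0.825 -0.303
vertex -1.862 -0.588 0.328
endloop
endfacet
facet normal -0.446 0.691 -0.568
outer loop
vertex -2.164 0.825 -0.303
vertex -2.518 0.428 -0.508
vertex -2.585 0.761 -0.05
endloop
endfacet
facet normal 0.411 0.444 0.796
outer loop
vertex -2.164 0.825 -0.303
vertex -2.585 0.761 -0.05
vertex -1.862 -0.588 0.328
endloop
endfacet
facet normal -0.446 0.692 -0.568
outer loop
vertex -2.585 0.761 -0.05
vertex -2.518 0.428 -0.508
vertex -2.955 0.447 -0.142
endloop
endfacet
facet normal -0.316 0.095 0.944
outer loop
vertex -2.585 0.761 -0.05
vertex -2.955 0.447 -0.142
vertex -1.862 -0.588 0.328
endloop
endfacet
facet normal -0.447 0.690 -0.569
outer loop
vertex -2.955 0.447 -0.142
vertex -2.518 0.428 -0.508
vertex -2.996 0.118 -0.509
endloop
endfacet
facet normal -0.694 -0.496 0.522
outer loop
vertex -2.955 0.447 -0.142
vertex -2.996 0.118 -0.509
vertex -1.862 -0.588 0.328
endloop
endfacet
facet normal -0.447 0.691 -0.568
outer loop
vertex -2.996 0.118 -0.509
vertex -2.518 0.428 -0.508
vertex -2.678 0.023 -0.875
endloop
endfacet
facet normal -0.439 -0.885 -0.152
outer loop
vertex -2.996 0.118 -0.509
vertex -2.678 0.023 -0.875
vertex -1.862 -0.588 0.328
endloop
endfacet
facet normal -0.447 0.691 -0.568
outer loop
vertex -2.678 0.023 -0.875
vertex -2.518 0.428 -0.508
vertex -2.239 0.233 -0.965
endloop
endfacet
facet normal 0.256 -0.780 -0.570
outer loop
vertex -2.678 0.023 -0.875
vertex -2.239 0.233 -0.965
vertex -1.862 -0.588 0.328
endloop
endfacet

endsolid


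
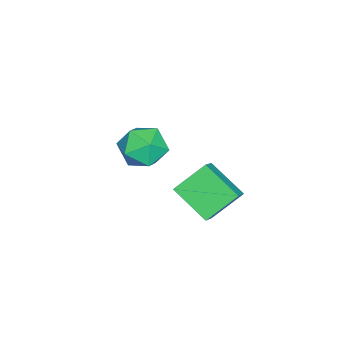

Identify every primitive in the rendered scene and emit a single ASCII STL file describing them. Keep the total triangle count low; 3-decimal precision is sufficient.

solid 
facet normal -0.810 -0.068 -0.583
outer loop
vertex -0.799 -0.383 2.099
vertex -1.496 0.428 2.972
vertex -0.341 0.85 1.318
endloop
endfacet
facet normal 0.504 -0.588 -0.632
outer loop
vertex 0.396 0.912 1.848
vertex -0.799 -0.383 2.099
vertex -0.341 0.85 1.318
endloop
endfacet
facet normal -0.810 -0.068 -0.583
outer loop
vertex -0.341 0.85 1.318
vertex -1.496 0.428 2.972
vertex -1.038 1.661 2.191
endloop
endfacet
facet normal 0.299 0.806 -0.510
outer loop
vertex -1.038 1.661 2.191
vertex 0.396 0.912 1.848
vertex -0.341 0.85 1.318
endloop
endfacet
facet normal -0.299 -0.806 0.510
outer loop
vertex -0.799 -0.383 2.099
vertex -0.759 0.49 3.502
vertex -1.496 0.428 2.972
endloop
endfacet
facet normal 0.504 -0.588 -0.632
outer loop
vertex -0.062 -0.321 2.629
vertex -0.799 -0.383 2.099
vertex 0.396 0.912 1.848
endloop
endfacet
facet normal -0.299 -0.806 0.510
outer loop
vertex -0.062 -0.321 2.629
vertex -0.759 0.49 3.502
vertex -0.799 -0.383 2.099
endloop
endfacet
facet normal -0.504 0.588 0.632
outer loop
vertex -1.496 0.428 2.972
vertex -0.759 0.49 3.502
vertex -1.038 1.661 2.191
endloop
endfacet
facet normal 0.299 0.806 -0.510
outer loop
vertex -0.301 1.723 2.721
vertex 0.396 0.912 1.848
vertex -1.038 1.661 2.191
endloop
endfacet
facet normal -0.504 0.588 0.632
outer loop
vertex -1.038 1.661 2.191
vertex -0.759 0.49 3.502
vertex -0.301 1.723 2.721
endloop
endfacet
facet normal 0.810 0.068 0.583
outer loop
vertex -0.301 1.723 2.721
vertex -0.062 -0.321 2.629
vertex 0.396 0.912 1.848
endloop
endfacet
facet normal 0.810 0.068 0.583
outer loop
vertex -0.759 0.49 3.502
vertex -0.062 -0.321 2.629
vertex -0.301 1.723 2.721
endloop
endfacet
facet normal -0.643 0.727 0.241
outer loop
vertex -4.6 -2.427 0.863
vertex -4.237 -2.399 1.748
vertex -3.867 -1.845 1.061
endloop
endfacet
facet normal -0.476 0.754 -0.453
outer loop
vertex -4.6 -2.427 0.863
vertex -3.867 -1.845 1.061
vertex -3.876 -2.342 0.243
endloop
endfacet
facet normal -0.654 0.127 -0.746
outer loop
vertex -4.6 -2.427 0.863
vertex -3.876 -2.342 0.243
vertex -4.251 -3.203 0.425
endloop
endfacet
facet normal -0.929 -0.285 -0.235
outer loop
vertex -4.6 -2.427 0.863
vertex -4.251 -3.203 0.425
vertex -4.475 -3.238 1.354
endloop
endfacet
facet normal -0.923 0.085 0.376
outer loop
vertex -4.6 -2.427 0.863
vertex -4.475 -3.238 1.354
vertex -4.237 -2.399 1.748
endloop
endfacet
facet normal 0.233 0.830 -0.507
outer loop
vertex -3.876 -2.342 0.243
vertex -3.867 -1.845 1.061
vertex -3.065 -2.262 0.746
endloop
endfacet
facet normal -0.037 0.788 0.615
outer loop
vertex -3.867 -1.845 1.061
vertex -4.237 -2.399 1.748
vertex -3.289 -2.297 1.675
endloop
endfacet
facet normal -0.492 -0.252 0.833
outer loop
vertex -4.237 -2.399 1.748
vertex -4.475 -3.238 1.354
vertex -3.664 -3.158 1.857
endloop
endfacet
facet normal -0.503 -0.851 -0.153
outer loop
vertex -4.475 -3.238 1.354
vertex -4.251 -3.203 0.425
vertex -3.673 -3.655 1.039
endloop
endfacet
facet normal -0.056 -0.183 -0.981
outer loop
vertex -4.251 -3.203 0.425
vertex -3.876 -2.342 0.243
vertex -3.303 -3.101 0.352
endloop
endfacet
facet normal 0.929 0.285 0.235
outer loop
vertex -2.94 -3.073 1.237
vertex -3.065 -2.262 0.746
vertex -3.289 -2.297 1.675
endloop
endfacet
facet normal 0.654 -0.127 0.746
outer loop
vertex -2.94 -3.073 1.237
vertex -3.289 -2.297 1.675
vertex -3.664 -3.158 1.857
endloop
endfacet
facet normal 0.476 -0.754 0.453
outer loop
vertex -2.94 -3.073 1.237
vertex -3.664 -3.158 1.857
vertex -3.673 -3.655 1.039
endloop
endfacet
facet normal 0.643 -0.727 -0.241
outer loop
vertex -2.94 -3.073 1.237
vertex -3.673 -3.655 1.039
vertex -3.303 -3.101 0.352
endloop
endfacet
facet normal 0.923 -0.085 -0.376
outer loop
vertex -2.94 -3.073 1.237
vertex -3.303 -3.101 0.352
vertex -3.065 -2.262 0.746
endloop
endfacet
facet normal 0.503 0.851 0.153
outer loop
vertex -3.289 -2.297 1.675
vertex -3.065 -2.262 0.746
vertex -3.867 -1.845 1.061
endloop
endfacet
facet normal 0.056 0.183 0.981
outer loop
vertex -3.664 -3.158 1.857
vertex -3.289 -2.297 1.675
vertex -4.237 -2.399 1.748
endloop
endfacet
facet normal -0.233 -0.830 0.507
outer loop
vertex -3.673 -3.655 1.039
vertex -3.664 -3.158 1.857
vertex -4.475 -3.238 1.354
endloop
endfacet
facet normal 0.037 -0.788 -0.615
outer loop
vertex -3.303 -3.101 0.352
vertex -3.673 -3.655 1.039
vertex -4.251 -3.203 0.425
endloop
endfacet
facet normal 0.492 0.252 -0.833
outer loop
vertex -3.065 -2.262 0.746
vertex -3.303 -3.101 0.352
vertex -3.876 -2.342 0.243
endloop
endfacet

endsolid


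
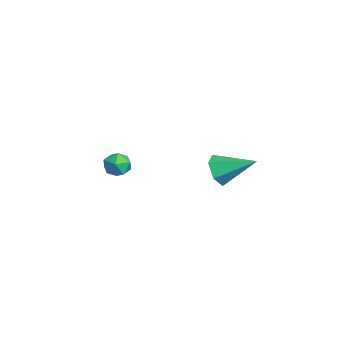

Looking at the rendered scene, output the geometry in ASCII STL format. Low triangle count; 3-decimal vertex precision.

solid 
facet normal -0.372 -0.830 -0.416
outer loop
vertex 3.875 1.769 1.839
vertex 3.542 2.302 1.074
vertex 4.45 1.91 1.045
endloop
endfacet
facet normal 0.811 -0.193 0.553
outer loop
vertex 3.875 1.769 1.839
vertex 4.45 1.91 1.045
vertex 4.338 4.078 1.966
endloop
endfacet
facet normal -0.371 -0.830 -0.417
outer loop
vertex 4.45 1.91 1.045
vertex 3.542 2.302 1.074
vertex 4.117 2.443 0.281
endloop
endfacet
facet normal 0.941 0.172 -0.290
outer loop
vertex 4.45 1.91 1.045
vertex 4.117 2.443 0.281
vertex 4.338 4.078 1.966
endloop
endfacet
facet normal -0.372 -0.829 -0.417
outer loop
vertex 4.117 2.443 0.281
vertex 3.542 2.302 1.074
vertex 3.208 2.836 0.31
endloop
endfacet
facet normal 0.269 0.673 -0.689
outer loop
vertex 4.117 2.443 0.281
vertex 3.208 2.836 0.31
vertex 4.338 4.078 1.966
endloop
endfacet
facet normal -0.373 -0.829 -0.417
outer loop
vertex 3.208 2.836 0.31
vertex 3.542 2.302 1.074
vertex 2.634 2.695 1.104
endloop
endfacet
facet normal -0.534 0.810 -0.243
outer loop
vertex 3.208 2.836 0.31
vertex 2.634 2.695 1.104
vertex 4.338 4.078 1.966
endloop
endfacet
facet normal -0.373 -0.829 -0.416
outer loop
vertex 2.634 2.695 1.104
vertex 3.542 2.302 1.074
vertex 2.967 2.162 1.868
endloop
endfacet
facet normal -0.665 0.445 0.600
outer loop
vertex 2.634 2.695 1.104
vertex 2.967 2.162 1.868
vertex 4.338 4.078 1.966
endloop
endfacet
facet normal -0.372 -0.830 -0.416
outer loop
vertex 2.967 2.162 1.868
vertex 3.542 2.302 1.074
vertex 3.875 1.769 1.839
endloop
endfacet
facet normal 0.007 -0.056 0.998
outer loop
vertex 2.967 2.162 1.868
vertex 3.875 1.769 1.839
vertex 4.338 4.078 1.966
endloop
endfacet
facet normal -0.022 0.655 0.755
outer loop
vertex -3.799 -0.947 -1.588
vertex -3.379 -1.528 -1.072
vertex -2.916 -0.953 -1.557
endloop
endfacet
facet normal 0.002 0.992 0.127
outer loop
vertex -3.799 -0.947 -1.588
vertex -2.916 -0.953 -1.557
vertex -3.33 -0.853 -2.331
endloop
endfacet
facet normal -0.564 0.785 -0.257
outer loop
vertex -3.799 -0.947 -1.588
vertex -3.33 -0.853 -2.331
vertex -4.049 -1.367 -2.324
endloop
endfacet
facet normal -0.938 0.320 0.136
outer loop
vertex -3.799 -0.947 -1.588
vertex -4.049 -1.367 -2.324
vertex -4.079 -1.784 -1.546
endloop
endfacet
facet normal -0.603 0.240 0.761
outer loop
vertex -3.799 -0.947 -1.588
vertex -4.079 -1.784 -1.546
vertex -3.379 -1.528 -1.072
endloop
endfacet
facet normal 0.591 0.777 -0.216
outer loop
vertex -3.33 -0.853 -2.331
vertex -2.916 -0.953 -1.557
vertex -2.621 -1.376 -2.274
endloop
endfacet
facet normal 0.551 0.232 0.801
outer loop
vertex -2.916 -0.953 -1.557
vertex -3.379 -1.528 -1.072
vertex -2.651 -1.793 -1.496
endloop
endfacet
facet normal -0.389 -0.438 0.810
outer loop
vertex -3.379 -1.528 -1.072
vertex -4.079 -1.784 -1.546
vertex -3.37 -2.307 -1.489
endloop
endfacet
facet normal -0.930 -0.308 -0.201
outer loop
vertex -4.079 -1.784 -1.546
vertex -4.049 -1.367 -2.324
vertex -3.784 -2.207 -2.263
endloop
endfacet
facet normal -0.325 0.443 -0.835
outer loop
vertex -4.049 -1.367 -2.324
vertex -3.33 -0.853 -2.331
vertex -3.321 -1.632 -2.748
endloop
endfacet
facet normal 0.938 -0.320 -0.136
outer loop
vertex -2.901 -2.213 -2.232
vertex -2.621 -1.376 -2.274
vertex -2.651 -1.793 -1.496
endloop
endfacet
facet normal 0.564 -0.785 0.257
outer loop
vertex -2.901 -2.213 -2.232
vertex -2.651 -1.793 -1.496
vertex -3.37 -2.307 -1.489
endloop
endfacet
facet normal -0.002 -0.992 -0.127
outer loop
vertex -2.901 -2.213 -2.232
vertex -3.37 -2.307 -1.489
vertex -3.784 -2.207 -2.263
endloop
endfacet
facet normal 0.022 -0.655 -0.755
outer loop
vertex -2.901 -2.213 -2.232
vertex -3.784 -2.207 -2.263
vertex -3.321 -1.632 -2.748
endloop
endfacet
facet normal 0.603 -0.240 -0.761
outer loop
vertex -2.901 -2.213 -2.232
vertex -3.321 -1.632 -2.748
vertex -2.621 -1.376 -2.274
endloop
endfacet
facet normal 0.930 0.308 0.201
outer loop
vertex -2.651 -1.793 -1.496
vertex -2.621 -1.376 -2.274
vertex -2.916 -0.953 -1.557
endloop
endfacet
facet normal 0.325 -0.443 0.835
outer loop
vertex -3.37 -2.307 -1.489
vertex -2.651 -1.793 -1.496
vertex -3.379 -1.528 -1.072
endloop
endfacet
facet normal -0.591 -0.777 0.216
outer loop
vertex -3.784 -2.207 -2.263
vertex -3.37 -2.307 -1.489
vertex -4.079 -1.784 -1.546
endloop
endfacet
facet normal -0.551 -0.232 -0.801
outer loop
vertex -3.321 -1.632 -2.748
vertex -3.784 -2.207 -2.263
vertex -4.049 -1.367 -2.324
endloop
endfacet
facet normal 0.389 0.438 -0.810
outer loop
vertex -2.621 -1.376 -2.274
vertex -3.321 -1.632 -2.748
vertex -3.33 -0.853 -2.331
endloop
endfacet

endsolid


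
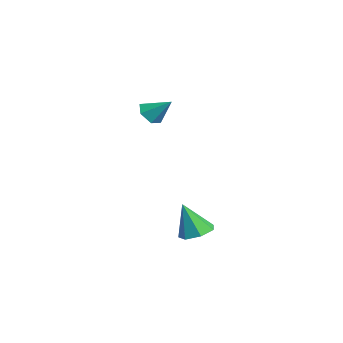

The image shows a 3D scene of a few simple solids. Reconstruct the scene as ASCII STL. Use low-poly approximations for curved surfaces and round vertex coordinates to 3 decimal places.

solid 
facet normal 0.164 0.329 -0.930
outer loop
vertex 4.747 1.327 -1.661
vertex 4.066 1.372 -1.765
vertex 4.497 1.852 -1.519
endloop
endfacet
facet normal 0.751 0.186 0.633
outer loop
vertex 4.747 1.327 -1.661
vertex 4.497 1.852 -1.519
vertex 3.834 0.908 -0.455
endloop
endfacet
facet normal 0.164 0.329 -0.930
outer loop
vertex 4.497 1.852 -1.519
vertex 4.066 1.372 -1.765
vertex 3.923 2.016 -1.562
endloop
endfacet
facet normal 0.145 0.693 0.706
outer loop
vertex 4.497 1.852 -1.519
vertex 3.923 2.016 -1.562
vertex 3.834 0.908 -0.455
endloop
endfacet
facet normal 0.166 0.330 -0.929
outer loop
vertex 3.923 2.016 -1.562
vertex 4.066 1.372 -1.765
vertex 3.457 1.696 -1.759
endloop
endfacet
facet normal -0.621 0.578 0.529
outer loop
vertex 3.923 2.016 -1.562
vertex 3.457 1.696 -1.759
vertex 3.834 0.908 -0.455
endloop
endfacet
facet normal 0.166 0.329 -0.930
outer loop
vertex 3.457 1.696 -1.759
vertex 4.066 1.372 -1.765
vertex 3.45 1.132 -1.96
endloop
endfacet
facet normal -0.969 -0.072 0.236
outer loop
vertex 3.457 1.696 -1.759
vertex 3.45 1.132 -1.96
vertex 3.834 0.908 -0.455
endloop
endfacet
facet normal 0.165 0.331 -0.929
outer loop
vertex 3.45 1.132 -1.96
vertex 4.066 1.372 -1.765
vertex 3.907 0.749 -2.015
endloop
endfacet
facet normal -0.638 -0.768 0.048
outer loop
vertex 3.45 1.132 -1.96
vertex 3.907 0.749 -2.015
vertex 3.834 0.908 -0.455
endloop
endfacet
facet normal 0.164 0.331 -0.929
outer loop
vertex 3.907 0.749 -2.015
vertex 4.066 1.372 -1.765
vertex 4.484 0.836 -1.882
endloop
endfacet
facet normal 0.124 -0.987 0.106
outer loop
vertex 3.907 0.749 -2.015
vertex 4.484 0.836 -1.882
vertex 3.834 0.908 -0.455
endloop
endfacet
facet normal 0.164 0.331 -0.929
outer loop
vertex 4.484 0.836 -1.882
vertex 4.066 1.372 -1.765
vertex 4.747 1.327 -1.661
endloop
endfacet
facet normal 0.742 -0.562 0.366
outer loop
vertex 4.484 0.836 -1.882
vertex 4.747 1.327 -1.661
vertex 3.834 0.908 -0.455
endloop
endfacet
facet normal -0.484 -0.600 -0.637
outer loop
vertex -0.231 0.831 1.993
vertex -0.741 0.924 2.293
vertex -0.591 1.285 1.839
endloop
endfacet
facet normal 0.781 0.486 -0.392
outer loop
vertex -0.231 0.831 1.993
vertex -0.591 1.285 1.839
vertex -0.199 1.596 3.007
endloop
endfacet
facet normal -0.485 -0.599 -0.637
outer loop
vertex -0.591 1.285 1.839
vertex -0.741 0.924 2.293
vertex -1.101 1.379 2.139
endloop
endfacet
facet normal 0.022 0.964 -0.264
outer loop
vertex -0.591 1.285 1.839
vertex -1.101 1.379 2.139
vertex -0.199 1.596 3.007
endloop
endfacet
facet normal -0.485 -0.599 -0.637
outer loop
vertex -1.101 1.379 2.139
vertex -0.741 0.924 2.293
vertex -1.252 1.018 2.594
endloop
endfacet
facet normal -0.556 0.731 0.395
outer loop
vertex -1.101 1.379 2.139
vertex -1.252 1.018 2.594
vertex -0.199 1.596 3.007
endloop
endfacet
facet normal -0.485 -0.599 -0.637
outer loop
vertex -1.252 1.018 2.594
vertex -0.741 0.924 2.293
vertex -0.892 0.563 2.748
endloop
endfacet
facet normal -0.374 0.018 0.927
outer loop
vertex -1.252 1.018 2.594
vertex -0.892 0.563 2.748
vertex -0.199 1.596 3.007
endloop
endfacet
facet normal -0.483 -0.601 -0.637
outer loop
vertex -0.892 0.563 2.748
vertex -0.741 0.924 2.293
vertex -0.381 0.47 2.448
endloop
endfacet
facet normal 0.386 -0.460 0.800
outer loop
vertex -0.892 0.563 2.748
vertex -0.381 0.47 2.448
vertex -0.199 1.596 3.007
endloop
endfacet
facet normal -0.484 -0.601 -0.636
outer loop
vertex -0.381 0.47 2.448
vertex -0.741 0.924 2.293
vertex -0.231 0.831 1.993
endloop
endfacet
facet normal 0.964 -0.225 0.139
outer loop
vertex -0.381 0.47 2.448
vertex -0.231 0.831 1.993
vertex -0.199 1.596 3.007
endloop
endfacet

endsolid


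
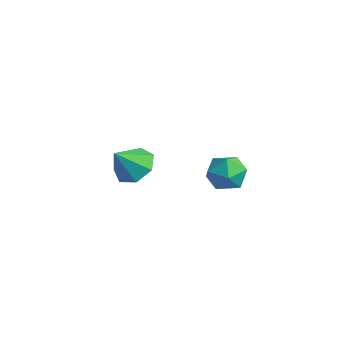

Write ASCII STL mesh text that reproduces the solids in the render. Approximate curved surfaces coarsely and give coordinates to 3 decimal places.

solid 
facet normal -0.985 -0.164 -0.046
outer loop
vertex 2.108 0.72 -2.235
vertex 2.262 -0.174 -2.352
vertex 2.166 0.166 -1.509
endloop
endfacet
facet normal -0.839 0.398 0.371
outer loop
vertex 2.108 0.72 -2.235
vertex 2.166 0.166 -1.509
vertex 2.565 0.989 -1.489
endloop
endfacet
facet normal -0.481 0.876 -0.021
outer loop
vertex 2.108 0.72 -2.235
vertex 2.565 0.989 -1.489
vertex 2.907 1.157 -2.32
endloop
endfacet
facet normal -0.406 0.611 -0.680
outer loop
vertex 2.108 0.72 -2.235
vertex 2.907 1.157 -2.32
vertex 2.72 0.438 -2.854
endloop
endfacet
facet normal -0.718 -0.033 -0.695
outer loop
vertex 2.108 0.72 -2.235
vertex 2.72 0.438 -2.854
vertex 2.262 -0.174 -2.352
endloop
endfacet
facet normal -0.410 0.177 0.895
outer loop
vertex 2.565 0.989 -1.489
vertex 2.166 0.166 -1.509
vertex 3.0 0.262 -1.146
endloop
endfacet
facet normal -0.645 -0.731 0.221
outer loop
vertex 2.166 0.166 -1.509
vertex 2.262 -0.174 -2.352
vertex 2.813 -0.457 -1.68
endloop
endfacet
facet normal -0.214 -0.519 -0.828
outer loop
vertex 2.262 -0.174 -2.352
vertex 2.72 0.438 -2.854
vertex 3.155 -0.289 -2.511
endloop
endfacet
facet normal 0.290 0.521 -0.803
outer loop
vertex 2.72 0.438 -2.854
vertex 2.907 1.157 -2.32
vertex 3.554 0.534 -2.491
endloop
endfacet
facet normal 0.169 0.950 0.262
outer loop
vertex 2.907 1.157 -2.32
vertex 2.565 0.989 -1.489
vertex 3.458 0.874 -1.648
endloop
endfacet
facet normal 0.406 -0.611 0.680
outer loop
vertex 3.612 -0.02 -1.765
vertex 3.0 0.262 -1.146
vertex 2.813 -0.457 -1.68
endloop
endfacet
facet normal 0.481 -0.876 0.021
outer loop
vertex 3.612 -0.02 -1.765
vertex 2.813 -0.457 -1.68
vertex 3.155 -0.289 -2.511
endloop
endfacet
facet normal 0.839 -0.398 -0.371
outer loop
vertex 3.612 -0.02 -1.765
vertex 3.155 -0.289 -2.511
vertex 3.554 0.534 -2.491
endloop
endfacet
facet normal 0.985 0.164 0.046
outer loop
vertex 3.612 -0.02 -1.765
vertex 3.554 0.534 -2.491
vertex 3.458 0.874 -1.648
endloop
endfacet
facet normal 0.718 0.033 0.695
outer loop
vertex 3.612 -0.02 -1.765
vertex 3.458 0.874 -1.648
vertex 3.0 0.262 -1.146
endloop
endfacet
facet normal -0.290 -0.521 0.803
outer loop
vertex 2.813 -0.457 -1.68
vertex 3.0 0.262 -1.146
vertex 2.166 0.166 -1.509
endloop
endfacet
facet normal -0.169 -0.950 -0.262
outer loop
vertex 3.155 -0.289 -2.511
vertex 2.813 -0.457 -1.68
vertex 2.262 -0.174 -2.352
endloop
endfacet
facet normal 0.410 -0.177 -0.895
outer loop
vertex 3.554 0.534 -2.491
vertex 3.155 -0.289 -2.511
vertex 2.72 0.438 -2.854
endloop
endfacet
facet normal 0.645 0.731 -0.221
outer loop
vertex 3.458 0.874 -1.648
vertex 3.554 0.534 -2.491
vertex 2.907 1.157 -2.32
endloop
endfacet
facet normal 0.214 0.519 0.828
outer loop
vertex 3.0 0.262 -1.146
vertex 3.458 0.874 -1.648
vertex 2.565 0.989 -1.489
endloop
endfacet
facet normal -0.067 0.664 -0.745
outer loop
vertex -0.952 -0.728 -3.568
vertex -1.878 -1.005 -3.732
vertex -1.547 -0.302 -3.135
endloop
endfacet
facet normal 0.640 0.123 0.758
outer loop
vertex -0.952 -0.728 -3.568
vertex -1.547 -0.302 -3.135
vertex -1.782 -1.955 -2.668
endloop
endfacet
facet normal -0.068 0.664 -0.745
outer loop
vertex -1.547 -0.302 -3.135
vertex -1.878 -1.005 -3.732
vertex -2.391 -0.406 -3.151
endloop
endfacet
facet normal -0.052 0.278 0.959
outer loop
vertex -1.547 -0.302 -3.135
vertex -2.391 -0.406 -3.151
vertex -1.782 -1.955 -2.668
endloop
endfacet
facet normal -0.067 0.664 -0.744
outer loop
vertex -2.391 -0.406 -3.151
vertex -1.878 -1.005 -3.732
vertex -2.849 -0.961 -3.605
endloop
endfacet
facet normal -0.679 -0.039 0.733
outer loop
vertex -2.391 -0.406 -3.151
vertex -2.849 -0.961 -3.605
vertex -1.782 -1.955 -2.668
endloop
endfacet
facet normal -0.067 0.665 -0.744
outer loop
vertex -2.849 -0.961 -3.605
vertex -1.878 -1.005 -3.732
vertex -2.575 -1.549 -4.155
endloop
endfacet
facet normal -0.768 -0.590 0.248
outer loop
vertex -2.849 -0.961 -3.605
vertex -2.575 -1.549 -4.155
vertex -1.782 -1.955 -2.668
endloop
endfacet
facet normal -0.067 0.664 -0.745
outer loop
vertex -2.575 -1.549 -4.155
vertex -1.878 -1.005 -3.732
vertex -1.777 -1.728 -4.386
endloop
endfacet
facet normal -0.252 -0.959 -0.127
outer loop
vertex -2.575 -1.549 -4.155
vertex -1.777 -1.728 -4.386
vertex -1.782 -1.955 -2.668
endloop
endfacet
facet normal -0.067 0.664 -0.745
outer loop
vertex -1.777 -1.728 -4.386
vertex -1.878 -1.005 -3.732
vertex -1.054 -1.362 -4.125
endloop
endfacet
facet normal 0.481 -0.869 -0.113
outer loop
vertex -1.777 -1.728 -4.386
vertex -1.054 -1.362 -4.125
vertex -1.782 -1.955 -2.668
endloop
endfacet
facet normal -0.067 0.665 -0.744
outer loop
vertex -1.054 -1.362 -4.125
vertex -1.878 -1.005 -3.732
vertex -0.952 -0.728 -3.568
endloop
endfacet
facet normal 0.878 -0.388 0.281
outer loop
vertex -1.054 -1.362 -4.125
vertex -0.952 -0.728 -3.568
vertex -1.782 -1.955 -2.668
endloop
endfacet

endsolid


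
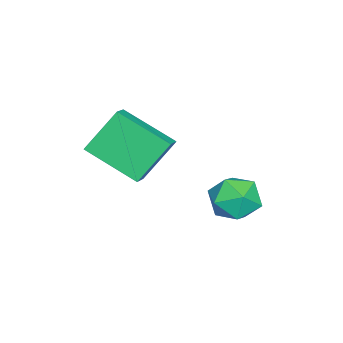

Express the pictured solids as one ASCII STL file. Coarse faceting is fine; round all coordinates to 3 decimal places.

solid 
facet normal -0.415 0.463 0.783
outer loop
vertex -1.334 -1.198 3.915
vertex -1.059 0.568 3.016
vertex -2.062 -1.261 3.567
endloop
endfacet
facet normal -0.138 -0.883 0.449
outer loop
vertex -1.341 -2.068 2.204
vertex -1.334 -1.198 3.915
vertex -2.062 -1.261 3.567
endloop
endfacet
facet normal -0.415 0.463 0.783
outer loop
vertex -2.062 -1.261 3.567
vertex -1.059 0.568 3.016
vertex -1.787 0.504 2.668
endloop
endfacet
facet normal -0.900 -0.079 -0.429
outer loop
vertex -1.787 0.504 2.668
vertex -1.341 -2.068 2.204
vertex -2.062 -1.261 3.567
endloop
endfacet
facet normal 0.900 0.079 0.429
outer loop
vertex -1.334 -1.198 3.915
vertex -0.338 -0.239 1.653
vertex -1.059 0.568 3.016
endloop
endfacet
facet normal -0.137 -0.883 0.449
outer loop
vertex -0.613 -2.004 2.552
vertex -1.334 -1.198 3.915
vertex -1.341 -2.068 2.204
endloop
endfacet
facet normal 0.900 0.079 0.429
outer loop
vertex -0.613 -2.004 2.552
vertex -0.338 -0.239 1.653
vertex -1.334 -1.198 3.915
endloop
endfacet
facet normal 0.137 0.882 -0.450
outer loop
vertex -1.059 0.568 3.016
vertex -0.338 -0.239 1.653
vertex -1.787 0.504 2.668
endloop
endfacet
facet normal -0.900 -0.079 -0.429
outer loop
vertex -1.066 -0.302 1.305
vertex -1.341 -2.068 2.204
vertex -1.787 0.504 2.668
endloop
endfacet
facet normal 0.138 0.883 -0.449
outer loop
vertex -1.787 0.504 2.668
vertex -0.338 -0.239 1.653
vertex -1.066 -0.302 1.305
endloop
endfacet
facet normal 0.415 -0.463 -0.783
outer loop
vertex -1.066 -0.302 1.305
vertex -0.613 -2.004 2.552
vertex -1.341 -2.068 2.204
endloop
endfacet
facet normal 0.414 -0.463 -0.783
outer loop
vertex -0.338 -0.239 1.653
vertex -0.613 -2.004 2.552
vertex -1.066 -0.302 1.305
endloop
endfacet
facet normal -0.485 -0.043 0.873
outer loop
vertex -3.247 2.545 0.346
vertex -3.646 1.727 0.084
vertex -2.818 1.725 0.544
endloop
endfacet
facet normal 0.137 0.299 0.944
outer loop
vertex -3.247 2.545 0.346
vertex -2.818 1.725 0.544
vertex -2.311 2.462 0.237
endloop
endfacet
facet normal 0.134 0.856 0.499
outer loop
vertex -3.247 2.545 0.346
vertex -2.311 2.462 0.237
vertex -2.825 2.921 -0.413
endloop
endfacet
facet normal -0.491 0.858 0.152
outer loop
vertex -3.247 2.545 0.346
vertex -2.825 2.921 -0.413
vertex -3.649 2.466 -0.507
endloop
endfacet
facet normal -0.873 0.303 0.383
outer loop
vertex -3.247 2.545 0.346
vertex -3.649 2.466 -0.507
vertex -3.646 1.727 0.084
endloop
endfacet
facet normal 0.658 -0.145 0.739
outer loop
vertex -2.311 2.462 0.237
vertex -2.818 1.725 0.544
vertex -2.131 1.594 -0.093
endloop
endfacet
facet normal -0.349 -0.698 0.625
outer loop
vertex -2.818 1.725 0.544
vertex -3.646 1.727 0.084
vertex -2.955 1.139 -0.187
endloop
endfacet
facet normal -0.976 -0.138 -0.168
outer loop
vertex -3.646 1.727 0.084
vertex -3.649 2.466 -0.507
vertex -3.469 1.598 -0.837
endloop
endfacet
facet normal -0.358 0.760 -0.542
outer loop
vertex -3.649 2.466 -0.507
vertex -2.825 2.921 -0.413
vertex -2.962 2.335 -1.144
endloop
endfacet
facet normal 0.652 0.758 0.019
outer loop
vertex -2.825 2.921 -0.413
vertex -2.311 2.462 0.237
vertex -2.134 2.333 -0.684
endloop
endfacet
facet normal 0.491 -0.858 -0.152
outer loop
vertex -2.533 1.515 -0.946
vertex -2.131 1.594 -0.093
vertex -2.955 1.139 -0.187
endloop
endfacet
facet normal -0.134 -0.856 -0.499
outer loop
vertex -2.533 1.515 -0.946
vertex -2.955 1.139 -0.187
vertex -3.469 1.598 -0.837
endloop
endfacet
facet normal -0.137 -0.299 -0.944
outer loop
vertex -2.533 1.515 -0.946
vertex -3.469 1.598 -0.837
vertex -2.962 2.335 -1.144
endloop
endfacet
facet normal 0.485 0.043 -0.873
outer loop
vertex -2.533 1.515 -0.946
vertex -2.962 2.335 -1.144
vertex -2.134 2.333 -0.684
endloop
endfacet
facet normal 0.873 -0.303 -0.383
outer loop
vertex -2.533 1.515 -0.946
vertex -2.134 2.333 -0.684
vertex -2.131 1.594 -0.093
endloop
endfacet
facet normal 0.358 -0.760 0.542
outer loop
vertex -2.955 1.139 -0.187
vertex -2.131 1.594 -0.093
vertex -2.818 1.725 0.544
endloop
endfacet
facet normal -0.652 -0.758 -0.019
outer loop
vertex -3.469 1.598 -0.837
vertex -2.955 1.139 -0.187
vertex -3.646 1.727 0.084
endloop
endfacet
facet normal -0.658 0.145 -0.739
outer loop
vertex -2.962 2.335 -1.144
vertex -3.469 1.598 -0.837
vertex -3.649 2.466 -0.507
endloop
endfacet
facet normal 0.349 0.698 -0.625
outer loop
vertex -2.134 2.333 -0.684
vertex -2.962 2.335 -1.144
vertex -2.825 2.921 -0.413
endloop
endfacet
facet normal 0.976 0.138 0.168
outer loop
vertex -2.131 1.594 -0.093
vertex -2.134 2.333 -0.684
vertex -2.311 2.462 0.237
endloop
endfacet

endsolid


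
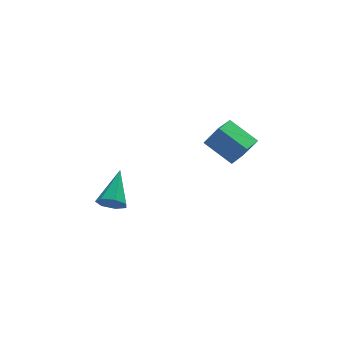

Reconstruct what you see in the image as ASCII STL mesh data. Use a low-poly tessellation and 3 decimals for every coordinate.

solid 
facet normal -0.428 -0.740 -0.519
outer loop
vertex -2.235 -3.21 -3.265
vertex -2.921 -3.071 -2.897
vertex -2.65 -2.757 -3.569
endloop
endfacet
facet normal 0.773 0.354 -0.527
outer loop
vertex -2.235 -3.21 -3.265
vertex -2.65 -2.757 -3.569
vertex -2.019 -1.509 -1.803
endloop
endfacet
facet normal -0.427 -0.741 -0.518
outer loop
vertex -2.65 -2.757 -3.569
vertex -2.921 -3.071 -2.897
vertex -3.269 -2.541 -3.368
endloop
endfacet
facet normal 0.086 0.799 -0.595
outer loop
vertex -2.65 -2.757 -3.569
vertex -3.269 -2.541 -3.368
vertex -2.019 -1.509 -1.803
endloop
endfacet
facet normal -0.427 -0.741 -0.518
outer loop
vertex -3.269 -2.541 -3.368
vertex -2.921 -3.071 -2.897
vertex -3.626 -2.724 -2.812
endloop
endfacet
facet normal -0.563 0.821 -0.091
outer loop
vertex -3.269 -2.541 -3.368
vertex -3.626 -2.724 -2.812
vertex -2.019 -1.509 -1.803
endloop
endfacet
facet normal -0.427 -0.741 -0.518
outer loop
vertex -3.626 -2.724 -2.812
vertex -2.921 -3.071 -2.897
vertex -3.451 -3.169 -2.32
endloop
endfacet
facet normal -0.685 0.402 0.607
outer loop
vertex -3.626 -2.724 -2.812
vertex -3.451 -3.169 -2.32
vertex -2.019 -1.509 -1.803
endloop
endfacet
facet normal -0.428 -0.740 -0.519
outer loop
vertex -3.451 -3.169 -2.32
vertex -2.921 -3.071 -2.897
vertex -2.878 -3.54 -2.263
endloop
endfacet
facet normal -0.188 -0.141 0.972
outer loop
vertex -3.451 -3.169 -2.32
vertex -2.878 -3.54 -2.263
vertex -2.019 -1.509 -1.803
endloop
endfacet
facet normal -0.427 -0.740 -0.519
outer loop
vertex -2.878 -3.54 -2.263
vertex -2.921 -3.071 -2.897
vertex -2.337 -3.558 -2.683
endloop
endfacet
facet normal 0.554 -0.400 0.730
outer loop
vertex -2.878 -3.54 -2.263
vertex -2.337 -3.558 -2.683
vertex -2.019 -1.509 -1.803
endloop
endfacet
facet normal -0.428 -0.741 -0.518
outer loop
vertex -2.337 -3.558 -2.683
vertex -2.921 -3.071 -2.897
vertex -2.235 -3.21 -3.265
endloop
endfacet
facet normal 0.982 -0.180 0.064
outer loop
vertex -2.337 -3.558 -2.683
vertex -2.235 -3.21 -3.265
vertex -2.019 -1.509 -1.803
endloop
endfacet
facet normal -0.487 0.214 -0.847
outer loop
vertex 1.808 -2.682 0.162
vertex 2.734 -1.715 -0.127
vertex 2.808 -3.905 -0.722
endloop
endfacet
facet normal -0.676 -0.706 0.211
outer loop
vertex 3.446 -4.185 0.387
vertex 1.808 -2.682 0.162
vertex 2.808 -3.905 -0.722
endloop
endfacet
facet normal -0.487 0.214 -0.847
outer loop
vertex 2.808 -3.905 -0.722
vertex 2.734 -1.715 -0.127
vertex 3.734 -2.938 -1.011
endloop
endfacet
facet normal 0.553 -0.675 -0.488
outer loop
vertex 3.734 -2.938 -1.011
vertex 3.446 -4.185 0.387
vertex 2.808 -3.905 -0.722
endloop
endfacet
facet normal -0.553 0.675 0.488
outer loop
vertex 1.808 -2.682 0.162
vertex 3.372 -1.995 0.982
vertex 2.734 -1.715 -0.127
endloop
endfacet
facet normal -0.676 -0.706 0.211
outer loop
vertex 2.446 -2.962 1.271
vertex 1.808 -2.682 0.162
vertex 3.446 -4.185 0.387
endloop
endfacet
facet normal -0.553 0.675 0.488
outer loop
vertex 2.446 -2.962 1.271
vertex 3.372 -1.995 0.982
vertex 1.808 -2.682 0.162
endloop
endfacet
facet normal 0.676 0.706 -0.211
outer loop
vertex 2.734 -1.715 -0.127
vertex 3.372 -1.995 0.982
vertex 3.734 -2.938 -1.011
endloop
endfacet
facet normal 0.553 -0.675 -0.488
outer loop
vertex 4.372 -3.218 0.098
vertex 3.446 -4.185 0.387
vertex 3.734 -2.938 -1.011
endloop
endfacet
facet normal 0.676 0.706 -0.211
outer loop
vertex 3.734 -2.938 -1.011
vertex 3.372 -1.995 0.982
vertex 4.372 -3.218 0.098
endloop
endfacet
facet normal 0.487 -0.214 0.847
outer loop
vertex 4.372 -3.218 0.098
vertex 2.446 -2.962 1.271
vertex 3.446 -4.185 0.387
endloop
endfacet
facet normal 0.487 -0.214 0.847
outer loop
vertex 3.372 -1.995 0.982
vertex 2.446 -2.962 1.271
vertex 4.372 -3.218 0.098
endloop
endfacet

endsolid
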